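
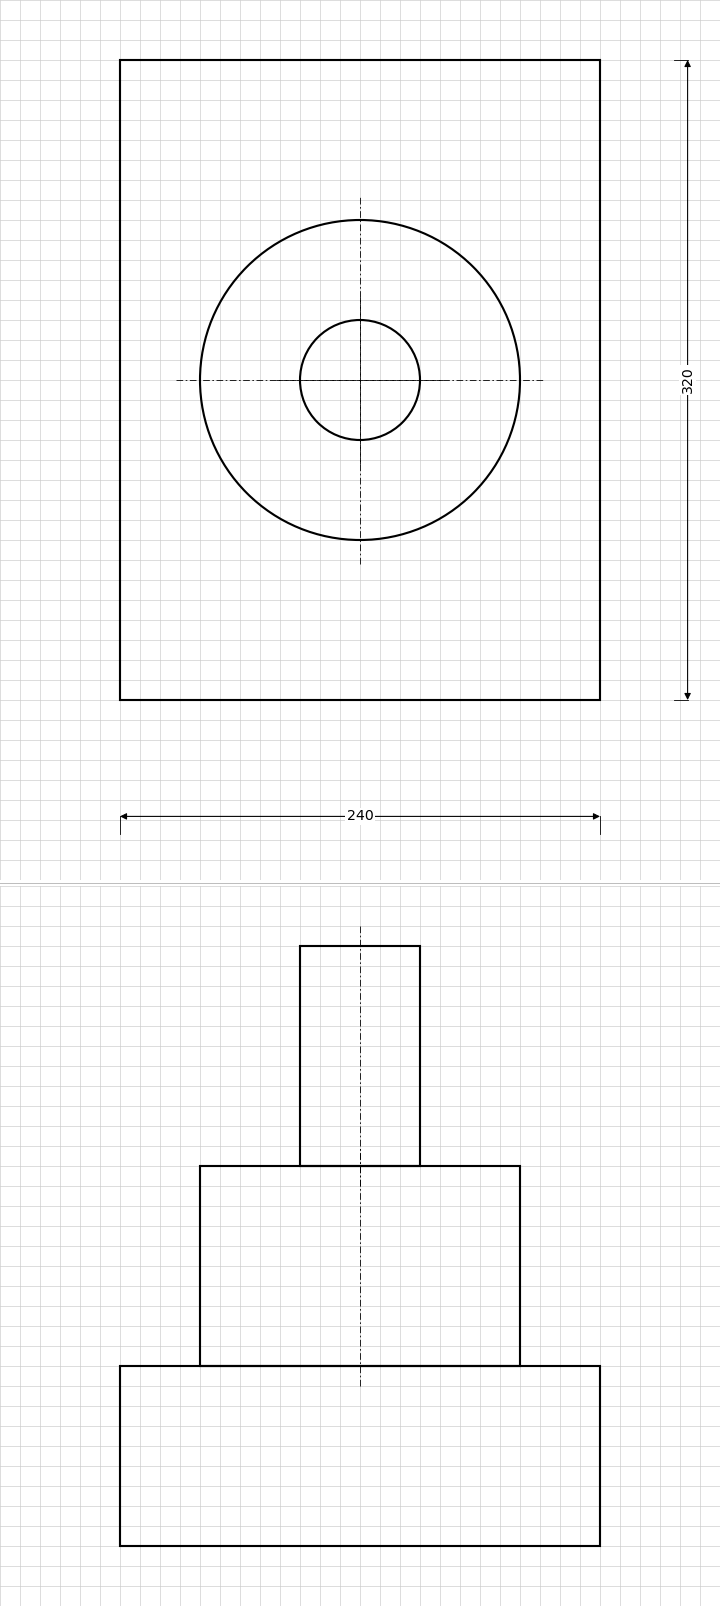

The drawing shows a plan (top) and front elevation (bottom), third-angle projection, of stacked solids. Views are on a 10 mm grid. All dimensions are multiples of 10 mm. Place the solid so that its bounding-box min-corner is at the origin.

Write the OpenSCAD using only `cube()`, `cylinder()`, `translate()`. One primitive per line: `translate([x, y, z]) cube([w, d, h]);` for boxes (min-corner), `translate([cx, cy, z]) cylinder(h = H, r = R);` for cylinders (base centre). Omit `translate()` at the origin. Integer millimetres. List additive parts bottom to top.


cube([240, 320, 90]);
translate([120, 160, 90]) cylinder(h = 100, r = 80);
translate([120, 160, 190]) cylinder(h = 110, r = 30);


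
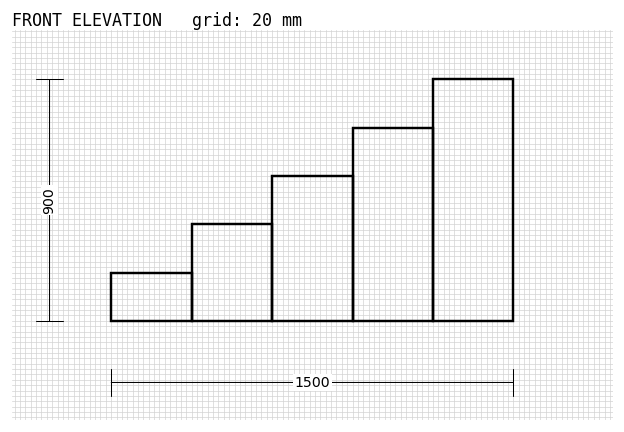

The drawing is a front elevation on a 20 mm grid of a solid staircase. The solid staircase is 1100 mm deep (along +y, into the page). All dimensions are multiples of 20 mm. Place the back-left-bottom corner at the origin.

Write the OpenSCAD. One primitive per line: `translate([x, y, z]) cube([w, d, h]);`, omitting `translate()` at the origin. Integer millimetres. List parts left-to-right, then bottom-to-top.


cube([300, 1100, 180]);
translate([300, 0, 0]) cube([300, 1100, 360]);
translate([600, 0, 0]) cube([300, 1100, 540]);
translate([900, 0, 0]) cube([300, 1100, 720]);
translate([1200, 0, 0]) cube([300, 1100, 900]);


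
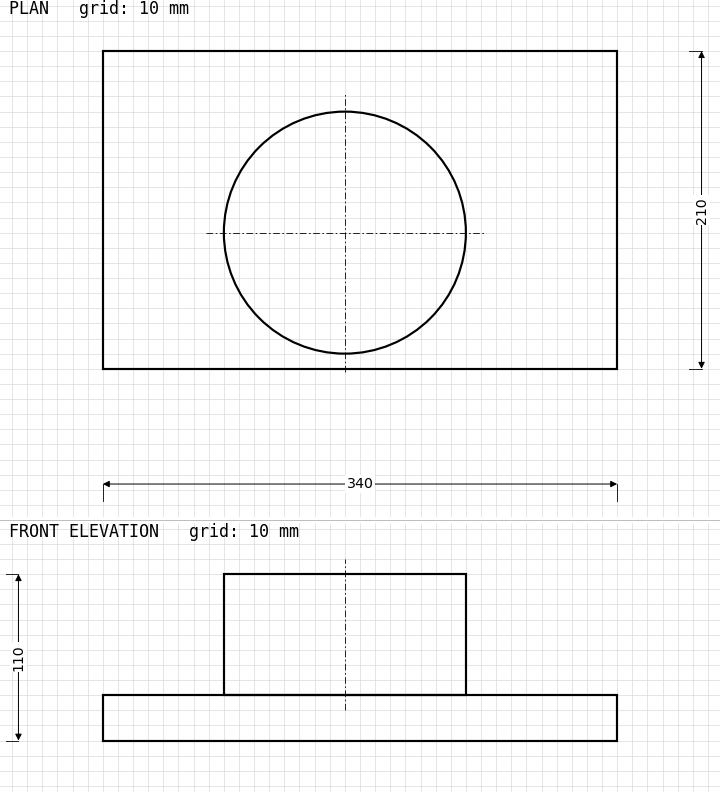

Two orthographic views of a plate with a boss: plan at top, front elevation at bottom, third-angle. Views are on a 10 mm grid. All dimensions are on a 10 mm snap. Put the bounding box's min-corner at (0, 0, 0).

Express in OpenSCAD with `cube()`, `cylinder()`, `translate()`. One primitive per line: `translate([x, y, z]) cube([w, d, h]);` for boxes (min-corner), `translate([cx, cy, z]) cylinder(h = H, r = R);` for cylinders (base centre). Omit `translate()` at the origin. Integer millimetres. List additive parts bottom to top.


cube([340, 210, 30]);
translate([160, 90, 30]) cylinder(h = 80, r = 80);


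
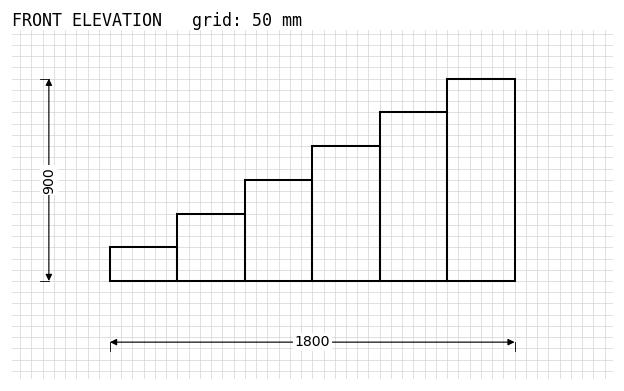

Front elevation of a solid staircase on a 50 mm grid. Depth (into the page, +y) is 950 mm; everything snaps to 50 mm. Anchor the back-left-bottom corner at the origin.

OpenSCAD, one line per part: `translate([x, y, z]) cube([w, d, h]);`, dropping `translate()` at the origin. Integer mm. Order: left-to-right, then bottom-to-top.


cube([300, 950, 150]);
translate([300, 0, 0]) cube([300, 950, 300]);
translate([600, 0, 0]) cube([300, 950, 450]);
translate([900, 0, 0]) cube([300, 950, 600]);
translate([1200, 0, 0]) cube([300, 950, 750]);
translate([1500, 0, 0]) cube([300, 950, 900]);


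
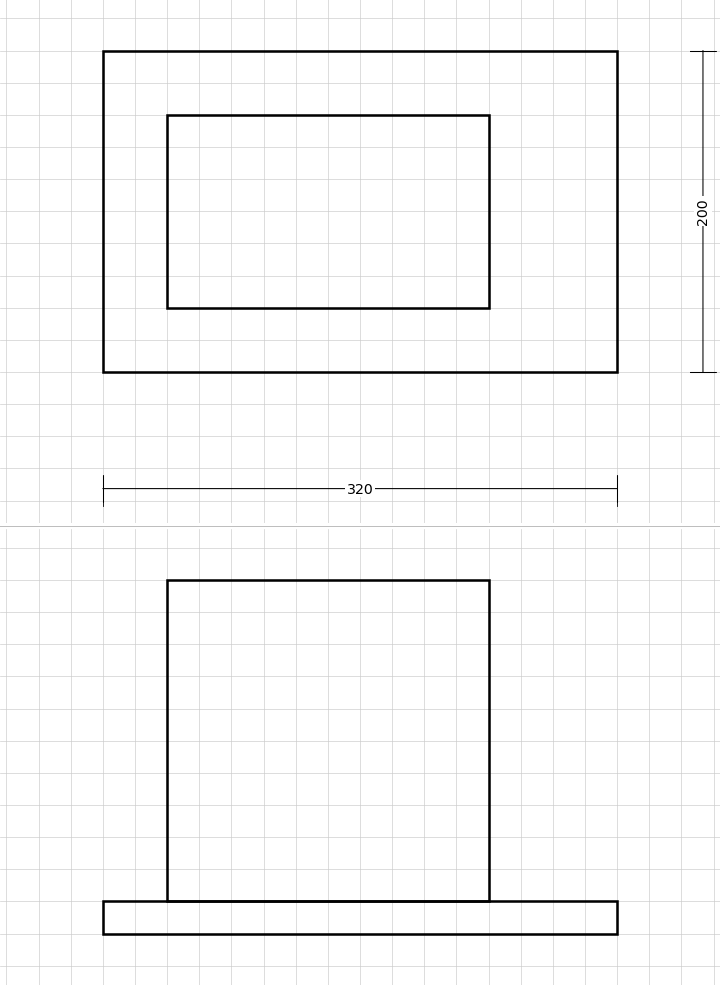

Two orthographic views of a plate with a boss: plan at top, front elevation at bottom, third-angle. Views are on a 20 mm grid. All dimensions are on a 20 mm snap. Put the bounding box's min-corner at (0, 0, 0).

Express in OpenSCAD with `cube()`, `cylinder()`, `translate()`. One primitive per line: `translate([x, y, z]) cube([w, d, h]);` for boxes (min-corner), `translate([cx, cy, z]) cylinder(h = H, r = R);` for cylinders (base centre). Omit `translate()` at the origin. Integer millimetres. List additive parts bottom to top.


cube([320, 200, 20]);
translate([40, 40, 20]) cube([200, 120, 200]);


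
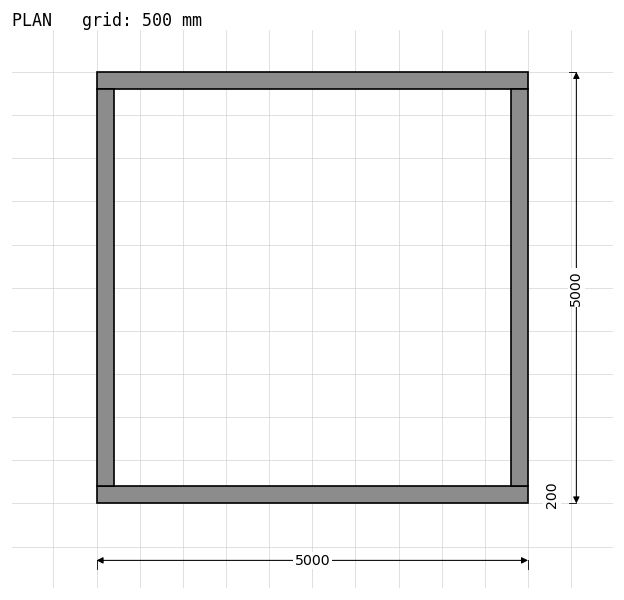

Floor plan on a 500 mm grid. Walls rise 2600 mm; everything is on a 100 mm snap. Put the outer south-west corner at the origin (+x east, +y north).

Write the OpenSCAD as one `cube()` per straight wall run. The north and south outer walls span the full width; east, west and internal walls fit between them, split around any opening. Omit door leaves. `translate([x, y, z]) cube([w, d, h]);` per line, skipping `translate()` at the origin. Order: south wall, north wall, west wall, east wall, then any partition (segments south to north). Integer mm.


cube([5000, 200, 2600]);
translate([0, 4800, 0]) cube([5000, 200, 2600]);
translate([0, 200, 0]) cube([200, 4600, 2600]);
translate([4800, 200, 0]) cube([200, 4600, 2600]);


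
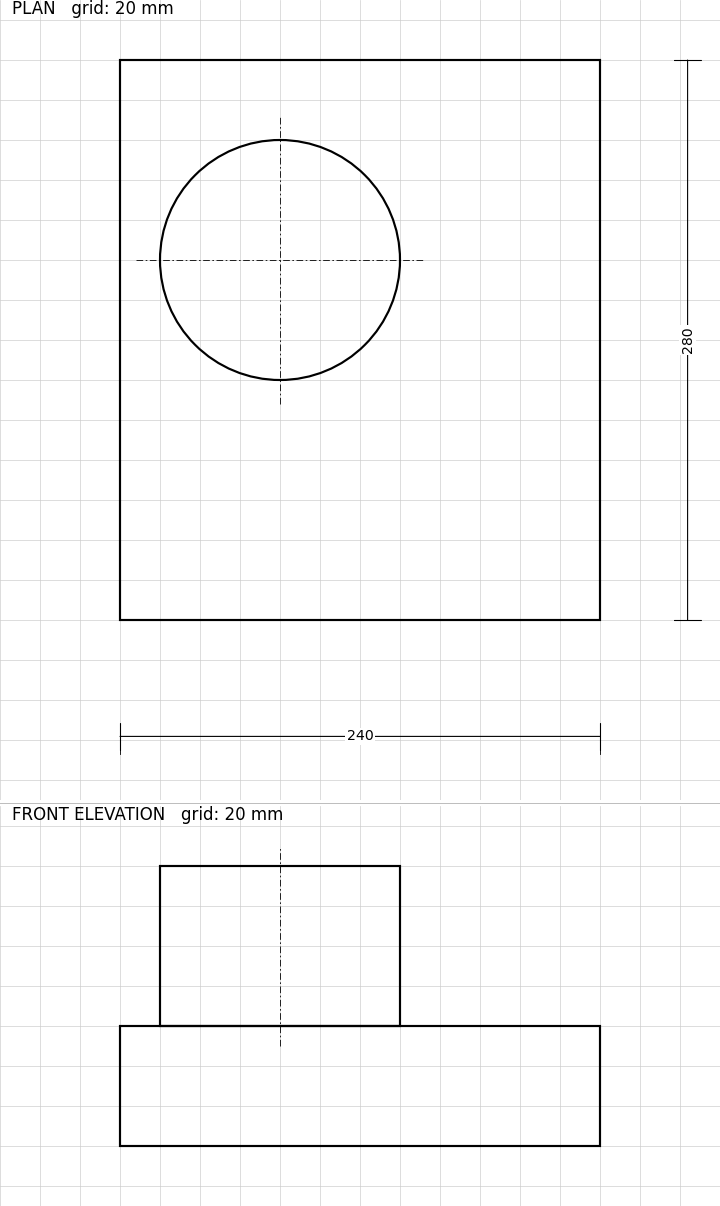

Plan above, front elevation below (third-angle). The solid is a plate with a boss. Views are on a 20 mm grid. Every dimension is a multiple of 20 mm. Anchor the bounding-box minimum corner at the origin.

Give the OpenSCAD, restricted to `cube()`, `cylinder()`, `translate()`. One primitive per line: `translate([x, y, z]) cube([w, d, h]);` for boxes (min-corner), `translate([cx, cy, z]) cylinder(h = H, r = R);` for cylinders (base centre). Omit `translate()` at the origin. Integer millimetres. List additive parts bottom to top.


cube([240, 280, 60]);
translate([80, 180, 60]) cylinder(h = 80, r = 60);


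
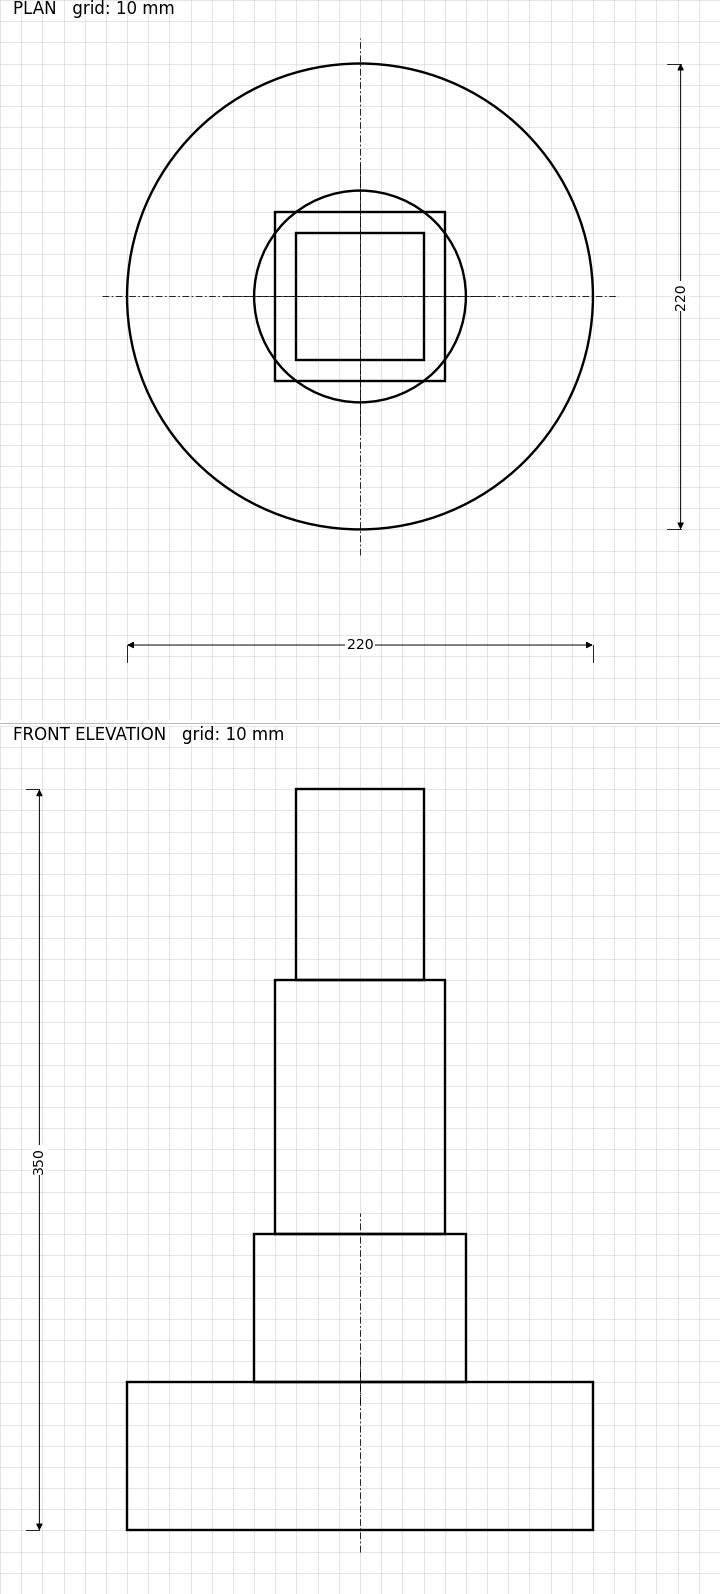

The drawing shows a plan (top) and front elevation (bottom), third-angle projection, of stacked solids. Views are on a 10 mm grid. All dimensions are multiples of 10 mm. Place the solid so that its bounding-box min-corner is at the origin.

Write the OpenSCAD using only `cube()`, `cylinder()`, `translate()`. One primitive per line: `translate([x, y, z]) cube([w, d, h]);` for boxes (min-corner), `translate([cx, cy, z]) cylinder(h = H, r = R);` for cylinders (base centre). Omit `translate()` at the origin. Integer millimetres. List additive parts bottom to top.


translate([110, 110, 0]) cylinder(h = 70, r = 110);
translate([110, 110, 70]) cylinder(h = 70, r = 50);
translate([70, 70, 140]) cube([80, 80, 120]);
translate([80, 80, 260]) cube([60, 60, 90]);


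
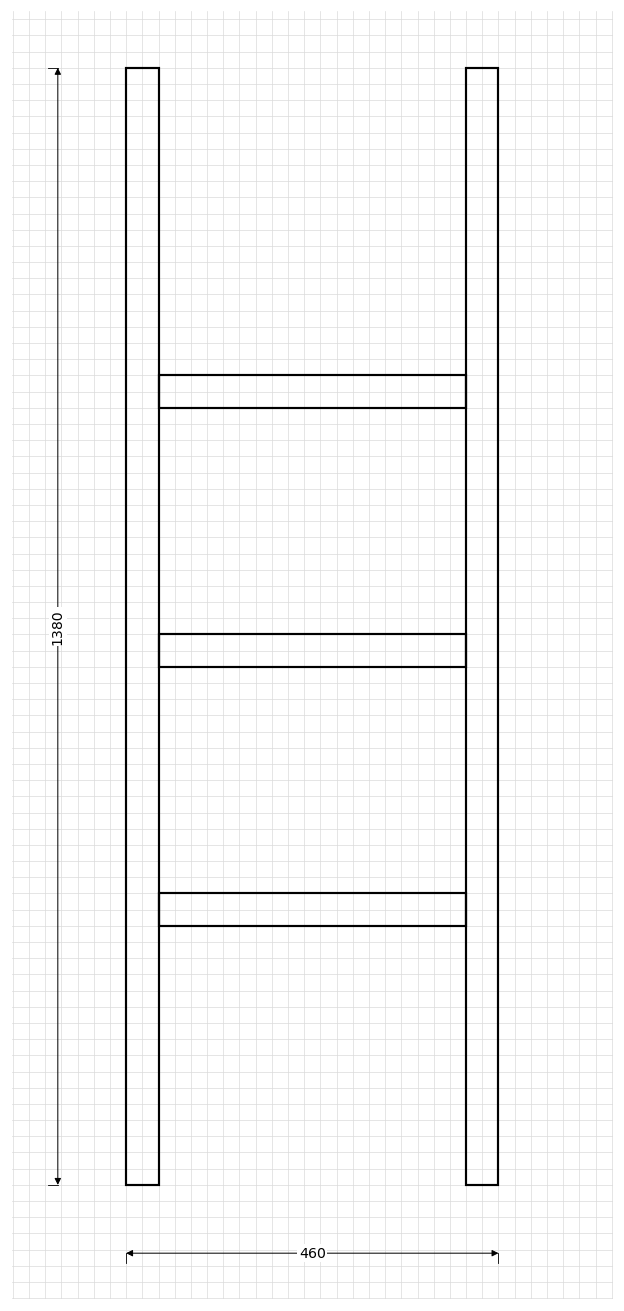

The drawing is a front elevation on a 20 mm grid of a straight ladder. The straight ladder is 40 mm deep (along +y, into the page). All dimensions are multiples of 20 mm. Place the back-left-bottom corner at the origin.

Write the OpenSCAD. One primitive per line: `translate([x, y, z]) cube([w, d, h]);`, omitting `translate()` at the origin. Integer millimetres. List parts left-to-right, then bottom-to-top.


cube([40, 40, 1380]);
translate([40, 0, 320]) cube([380, 40, 40]);
translate([40, 0, 640]) cube([380, 40, 40]);
translate([40, 0, 960]) cube([380, 40, 40]);
translate([420, 0, 0]) cube([40, 40, 1380]);


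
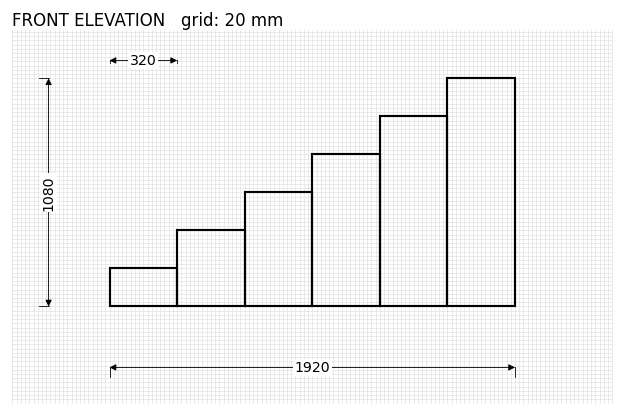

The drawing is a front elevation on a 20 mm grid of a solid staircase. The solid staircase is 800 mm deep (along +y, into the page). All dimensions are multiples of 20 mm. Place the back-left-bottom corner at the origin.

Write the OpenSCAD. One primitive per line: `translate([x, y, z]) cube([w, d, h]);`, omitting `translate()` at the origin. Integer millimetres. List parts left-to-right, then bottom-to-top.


cube([320, 800, 180]);
translate([320, 0, 0]) cube([320, 800, 360]);
translate([640, 0, 0]) cube([320, 800, 540]);
translate([960, 0, 0]) cube([320, 800, 720]);
translate([1280, 0, 0]) cube([320, 800, 900]);
translate([1600, 0, 0]) cube([320, 800, 1080]);


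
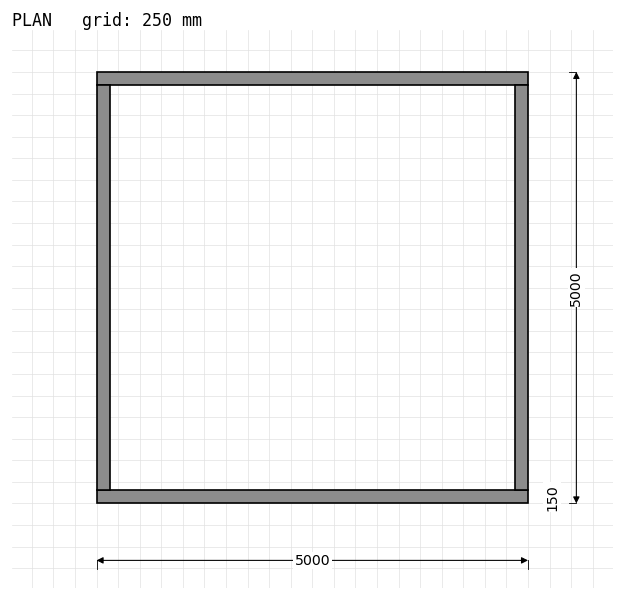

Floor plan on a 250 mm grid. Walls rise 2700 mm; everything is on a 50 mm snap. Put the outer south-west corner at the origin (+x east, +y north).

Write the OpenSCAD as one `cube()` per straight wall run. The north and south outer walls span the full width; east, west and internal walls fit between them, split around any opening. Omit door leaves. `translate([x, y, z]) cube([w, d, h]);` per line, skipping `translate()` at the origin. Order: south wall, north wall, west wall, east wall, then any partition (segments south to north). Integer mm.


cube([5000, 150, 2700]);
translate([0, 4850, 0]) cube([5000, 150, 2700]);
translate([0, 150, 0]) cube([150, 4700, 2700]);
translate([4850, 150, 0]) cube([150, 4700, 2700]);


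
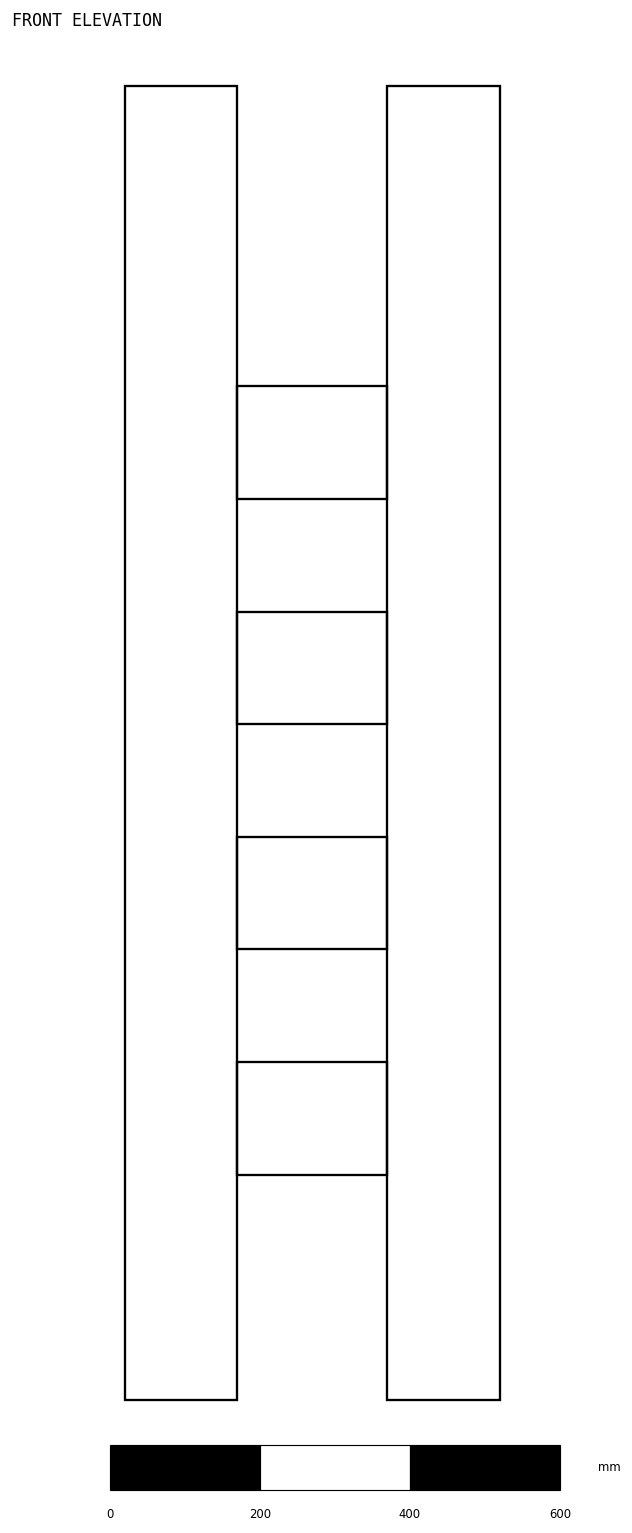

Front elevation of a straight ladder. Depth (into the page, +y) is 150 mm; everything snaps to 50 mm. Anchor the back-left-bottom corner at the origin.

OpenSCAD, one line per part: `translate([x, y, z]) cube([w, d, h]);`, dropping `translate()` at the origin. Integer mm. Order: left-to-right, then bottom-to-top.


cube([150, 150, 1750]);
translate([150, 0, 300]) cube([200, 150, 150]);
translate([150, 0, 600]) cube([200, 150, 150]);
translate([150, 0, 900]) cube([200, 150, 150]);
translate([150, 0, 1200]) cube([200, 150, 150]);
translate([350, 0, 0]) cube([150, 150, 1750]);


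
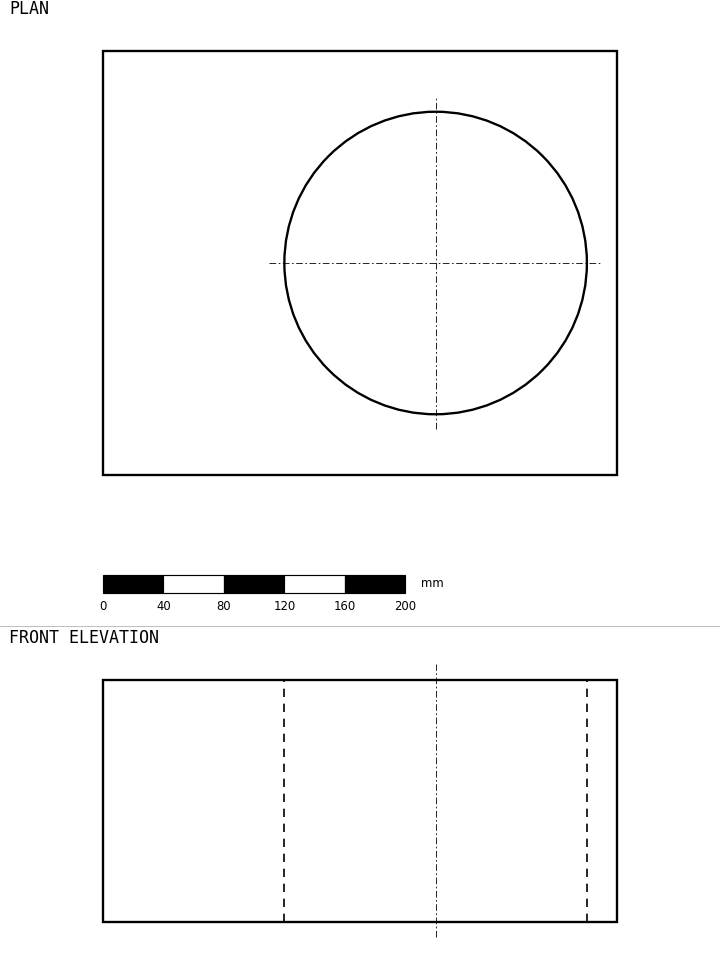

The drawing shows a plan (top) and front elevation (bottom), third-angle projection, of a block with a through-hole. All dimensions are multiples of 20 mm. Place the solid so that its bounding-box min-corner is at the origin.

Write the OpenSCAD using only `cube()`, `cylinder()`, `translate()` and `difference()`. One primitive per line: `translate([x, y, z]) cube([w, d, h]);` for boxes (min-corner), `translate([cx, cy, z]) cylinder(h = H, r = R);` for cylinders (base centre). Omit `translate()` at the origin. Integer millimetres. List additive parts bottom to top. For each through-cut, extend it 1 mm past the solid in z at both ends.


difference() {
  cube([340, 280, 160]);
  translate([220, 140, -1]) cylinder(h = 162, r = 100);
}


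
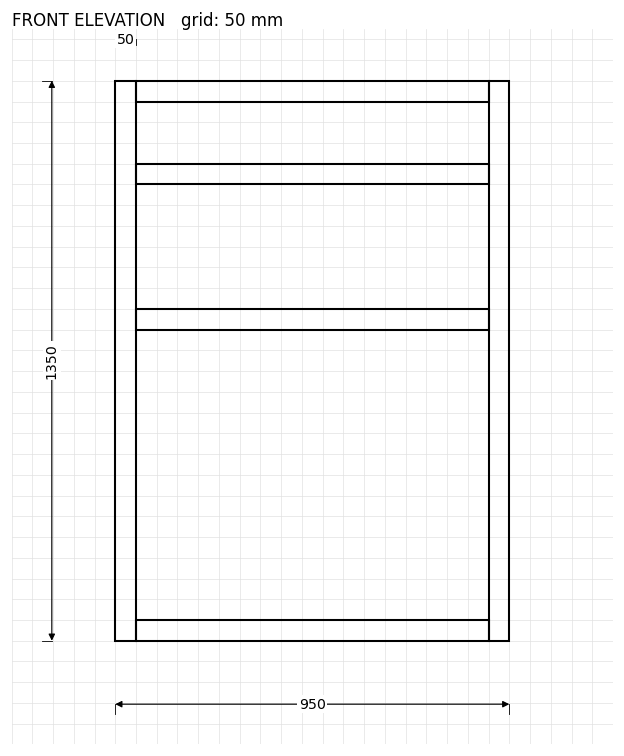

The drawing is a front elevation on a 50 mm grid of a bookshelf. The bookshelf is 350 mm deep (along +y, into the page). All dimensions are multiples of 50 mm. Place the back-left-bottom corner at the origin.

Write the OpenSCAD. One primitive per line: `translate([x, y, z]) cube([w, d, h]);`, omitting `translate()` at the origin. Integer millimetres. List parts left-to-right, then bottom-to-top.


cube([50, 350, 1350]);
translate([50, 0, 0]) cube([850, 350, 50]);
translate([50, 0, 750]) cube([850, 350, 50]);
translate([50, 0, 1100]) cube([850, 350, 50]);
translate([50, 0, 1300]) cube([850, 350, 50]);
translate([900, 0, 0]) cube([50, 350, 1350]);


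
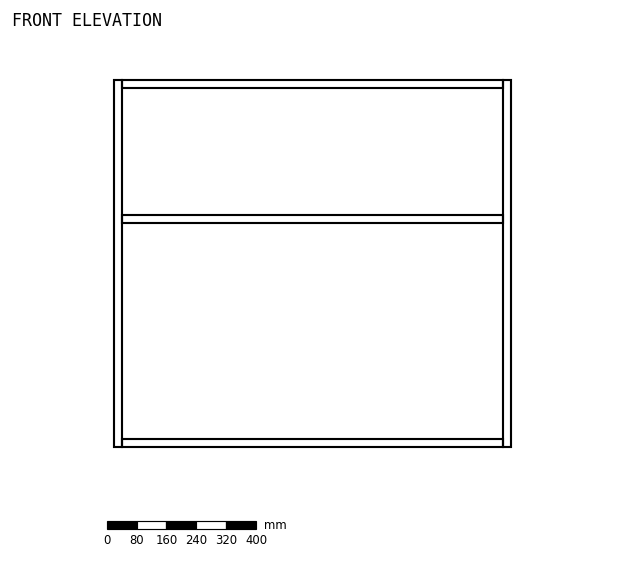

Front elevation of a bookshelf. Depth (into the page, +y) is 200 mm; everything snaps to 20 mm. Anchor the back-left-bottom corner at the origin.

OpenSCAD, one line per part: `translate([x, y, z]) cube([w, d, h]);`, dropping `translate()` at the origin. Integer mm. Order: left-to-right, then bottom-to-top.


cube([20, 200, 980]);
translate([20, 0, 0]) cube([1020, 200, 20]);
translate([20, 0, 600]) cube([1020, 200, 20]);
translate([20, 0, 960]) cube([1020, 200, 20]);
translate([1040, 0, 0]) cube([20, 200, 980]);


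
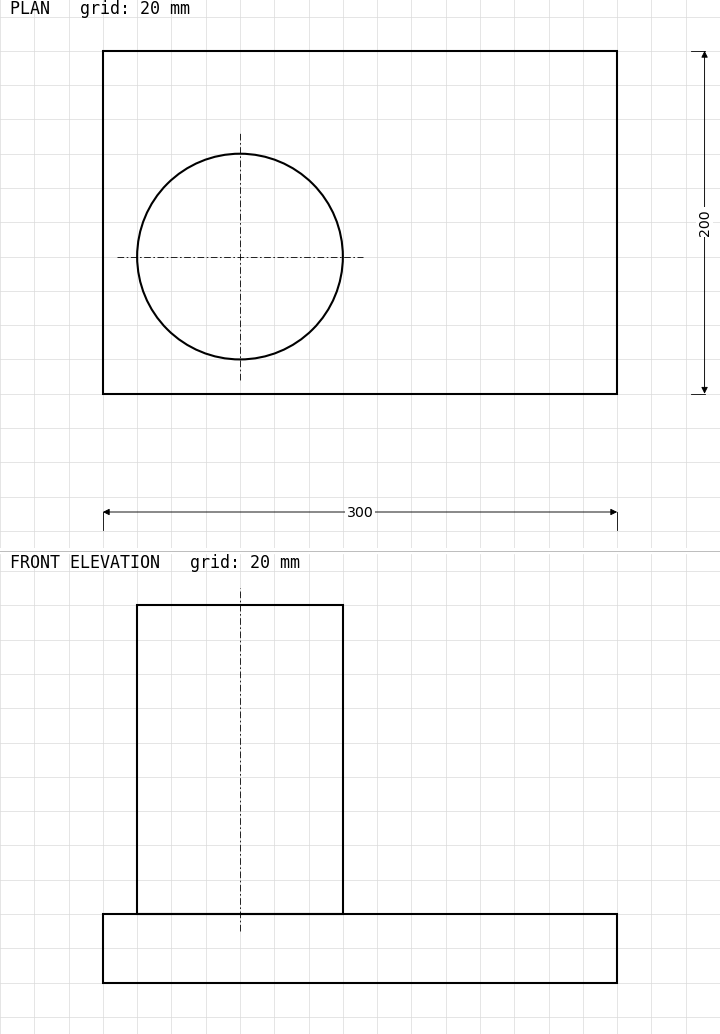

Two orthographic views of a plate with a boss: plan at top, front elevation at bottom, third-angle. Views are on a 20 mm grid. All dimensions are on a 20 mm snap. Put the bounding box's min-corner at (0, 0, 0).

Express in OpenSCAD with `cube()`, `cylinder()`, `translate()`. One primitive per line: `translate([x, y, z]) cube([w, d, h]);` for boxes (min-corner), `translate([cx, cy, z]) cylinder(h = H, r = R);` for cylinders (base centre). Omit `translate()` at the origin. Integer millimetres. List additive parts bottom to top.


cube([300, 200, 40]);
translate([80, 80, 40]) cylinder(h = 180, r = 60);


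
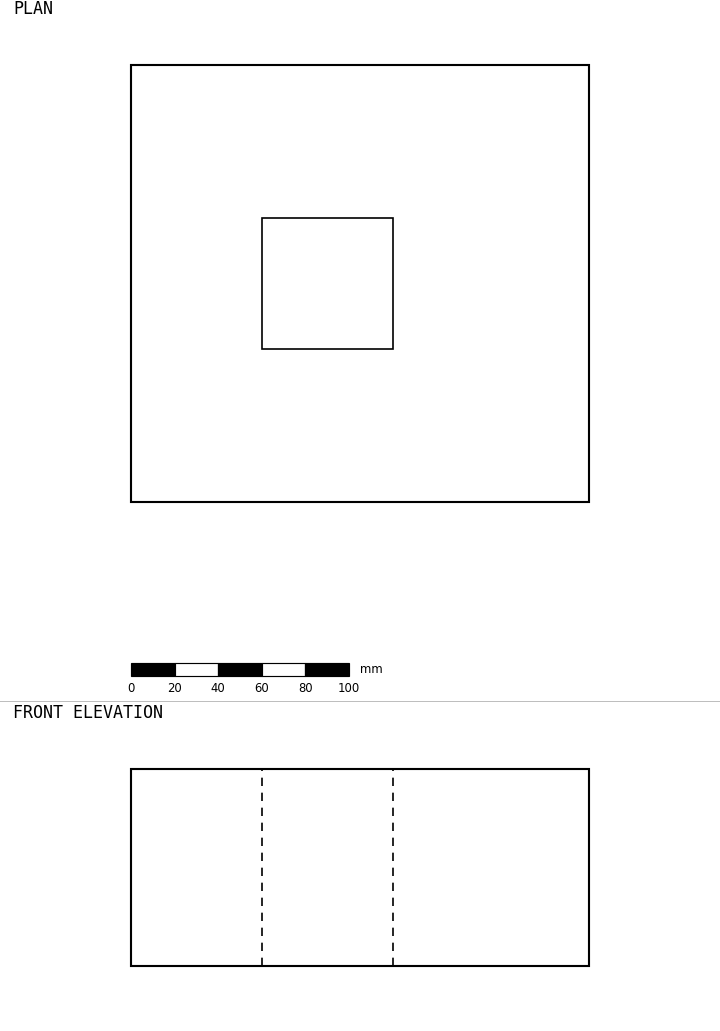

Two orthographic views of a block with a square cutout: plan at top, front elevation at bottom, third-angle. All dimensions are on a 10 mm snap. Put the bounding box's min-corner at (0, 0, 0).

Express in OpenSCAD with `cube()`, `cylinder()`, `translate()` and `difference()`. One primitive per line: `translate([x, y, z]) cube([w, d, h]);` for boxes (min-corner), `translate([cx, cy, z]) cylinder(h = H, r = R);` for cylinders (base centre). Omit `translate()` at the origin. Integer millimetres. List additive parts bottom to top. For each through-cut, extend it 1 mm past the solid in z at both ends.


difference() {
  cube([210, 200, 90]);
  translate([60, 70, -1]) cube([60, 60, 92]);
}


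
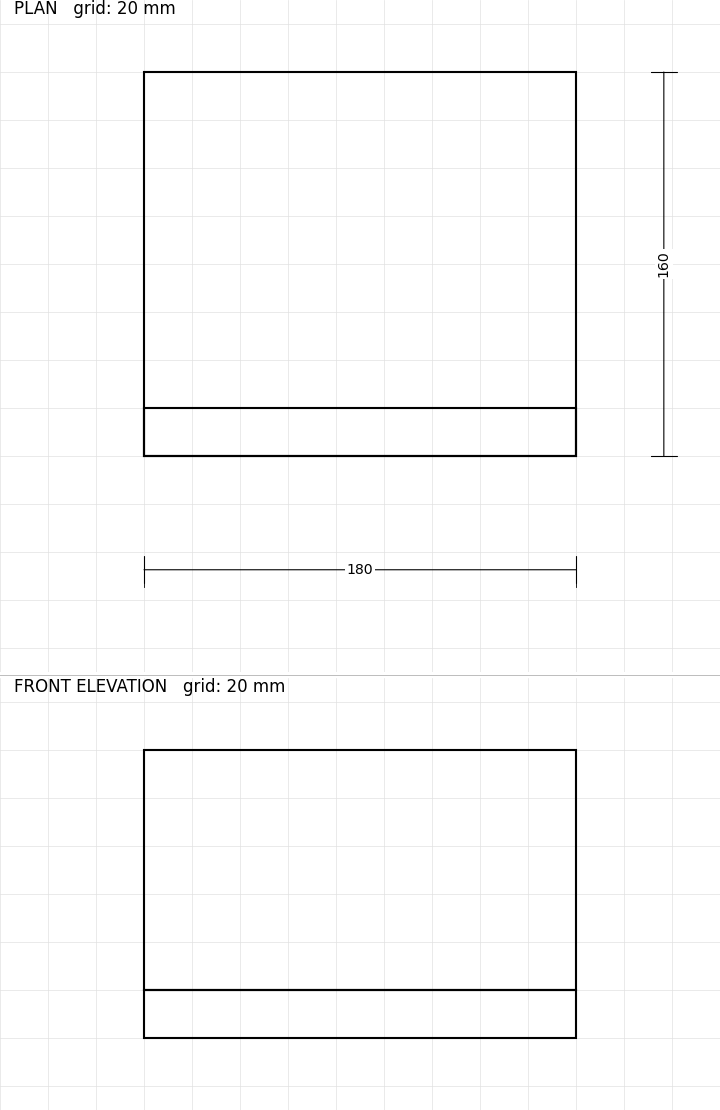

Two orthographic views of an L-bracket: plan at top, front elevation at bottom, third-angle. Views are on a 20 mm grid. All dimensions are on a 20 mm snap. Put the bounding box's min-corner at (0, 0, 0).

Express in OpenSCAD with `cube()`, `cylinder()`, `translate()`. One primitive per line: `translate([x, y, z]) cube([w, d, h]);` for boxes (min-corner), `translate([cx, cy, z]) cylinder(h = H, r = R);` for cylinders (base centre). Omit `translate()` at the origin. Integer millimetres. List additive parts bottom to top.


cube([180, 160, 20]);
translate([0, 0, 20]) cube([180, 20, 100]);


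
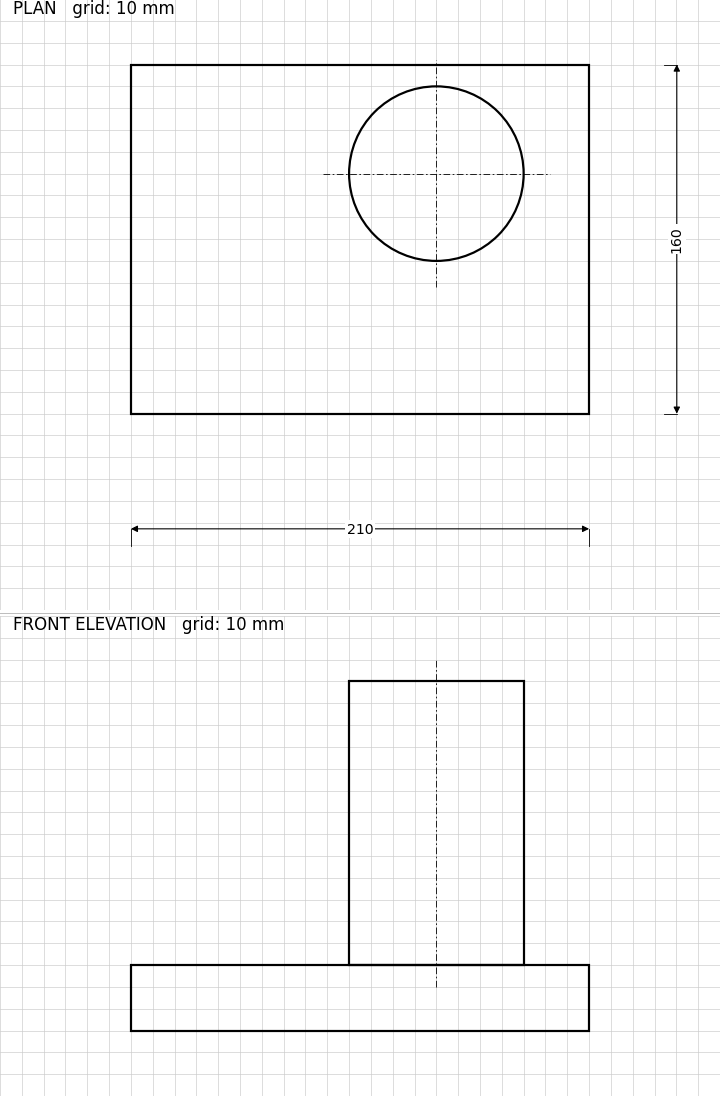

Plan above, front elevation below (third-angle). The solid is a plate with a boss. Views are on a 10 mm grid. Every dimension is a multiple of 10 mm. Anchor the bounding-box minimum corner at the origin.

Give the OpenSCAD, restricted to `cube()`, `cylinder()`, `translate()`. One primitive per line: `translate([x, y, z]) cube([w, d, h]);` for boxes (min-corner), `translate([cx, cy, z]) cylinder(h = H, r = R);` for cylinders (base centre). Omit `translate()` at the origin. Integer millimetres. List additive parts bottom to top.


cube([210, 160, 30]);
translate([140, 110, 30]) cylinder(h = 130, r = 40);


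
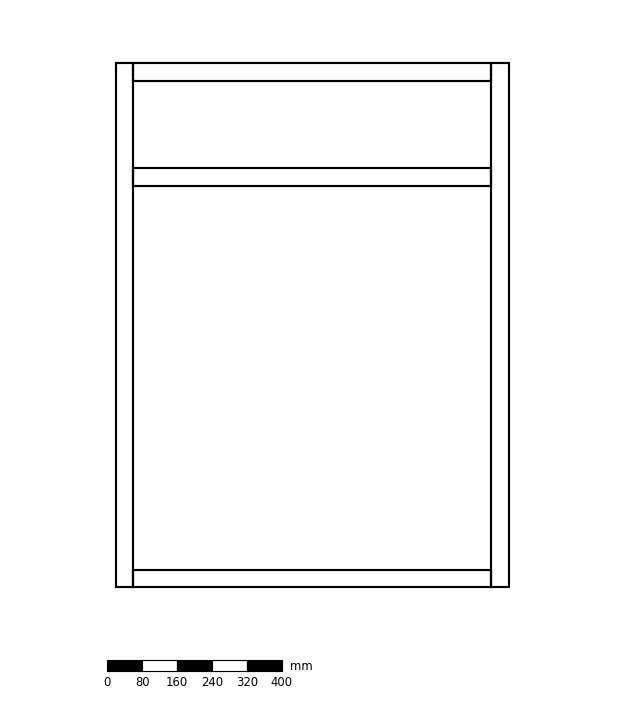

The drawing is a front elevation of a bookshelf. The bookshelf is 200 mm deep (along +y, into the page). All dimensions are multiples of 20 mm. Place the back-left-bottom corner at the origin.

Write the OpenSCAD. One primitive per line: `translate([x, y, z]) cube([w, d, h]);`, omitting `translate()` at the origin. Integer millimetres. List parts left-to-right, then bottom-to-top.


cube([40, 200, 1200]);
translate([40, 0, 0]) cube([820, 200, 40]);
translate([40, 0, 920]) cube([820, 200, 40]);
translate([40, 0, 1160]) cube([820, 200, 40]);
translate([860, 0, 0]) cube([40, 200, 1200]);


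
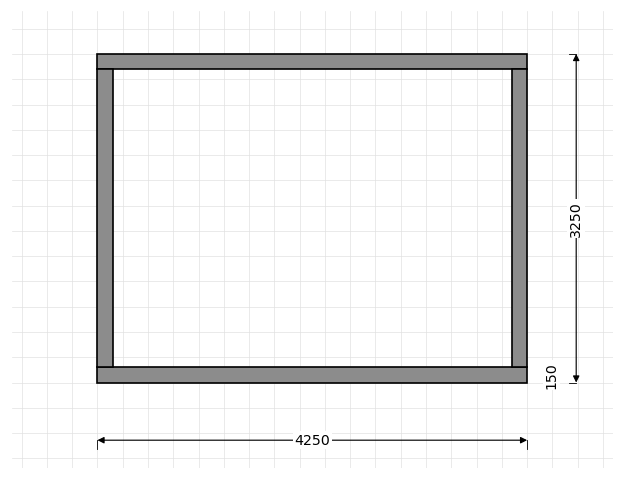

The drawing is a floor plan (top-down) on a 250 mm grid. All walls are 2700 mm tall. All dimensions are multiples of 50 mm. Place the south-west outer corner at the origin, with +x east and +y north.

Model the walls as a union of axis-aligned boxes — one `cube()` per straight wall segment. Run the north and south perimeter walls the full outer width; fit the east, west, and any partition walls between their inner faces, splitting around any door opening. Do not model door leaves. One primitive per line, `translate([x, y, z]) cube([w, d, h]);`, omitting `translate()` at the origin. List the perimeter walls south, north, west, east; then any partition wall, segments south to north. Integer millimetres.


cube([4250, 150, 2700]);
translate([0, 3100, 0]) cube([4250, 150, 2700]);
translate([0, 150, 0]) cube([150, 2950, 2700]);
translate([4100, 150, 0]) cube([150, 2950, 2700]);


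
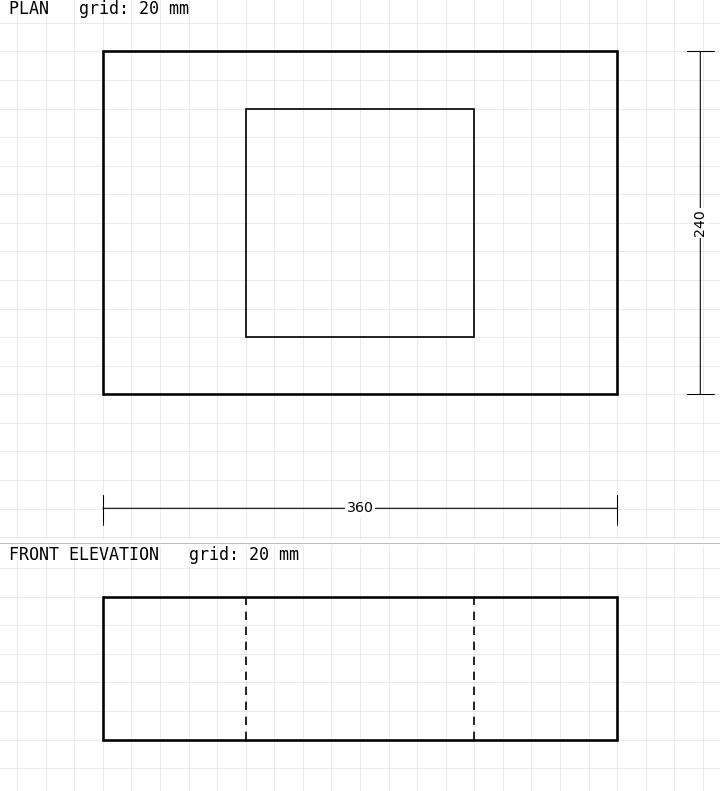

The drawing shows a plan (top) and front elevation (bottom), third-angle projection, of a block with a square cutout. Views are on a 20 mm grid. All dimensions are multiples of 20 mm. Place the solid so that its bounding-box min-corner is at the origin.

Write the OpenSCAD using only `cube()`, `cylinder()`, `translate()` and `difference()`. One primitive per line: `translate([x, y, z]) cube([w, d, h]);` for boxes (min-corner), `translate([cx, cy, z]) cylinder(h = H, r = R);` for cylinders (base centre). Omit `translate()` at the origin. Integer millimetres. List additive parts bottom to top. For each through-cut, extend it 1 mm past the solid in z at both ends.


difference() {
  cube([360, 240, 100]);
  translate([100, 40, -1]) cube([160, 160, 102]);
}


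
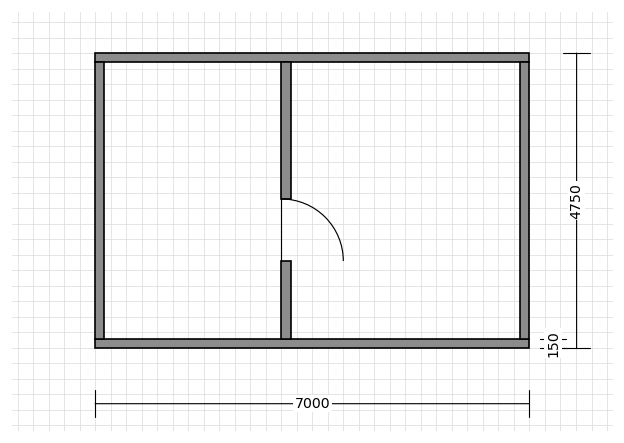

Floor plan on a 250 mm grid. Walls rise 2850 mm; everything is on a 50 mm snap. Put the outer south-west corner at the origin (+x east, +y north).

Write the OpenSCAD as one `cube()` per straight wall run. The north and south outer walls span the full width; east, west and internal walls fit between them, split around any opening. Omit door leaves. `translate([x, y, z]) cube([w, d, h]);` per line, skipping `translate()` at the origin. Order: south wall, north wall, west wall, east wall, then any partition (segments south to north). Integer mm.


cube([7000, 150, 2850]);
translate([0, 4600, 0]) cube([7000, 150, 2850]);
translate([0, 150, 0]) cube([150, 4450, 2850]);
translate([6850, 150, 0]) cube([150, 4450, 2850]);
translate([3000, 150, 0]) cube([150, 1250, 2850]);
translate([3000, 2400, 0]) cube([150, 2200, 2850]);


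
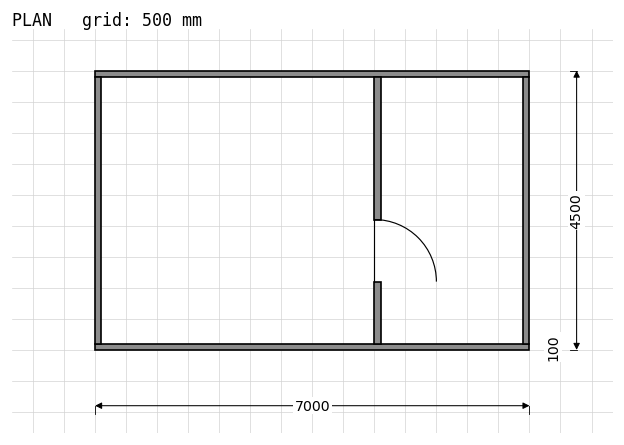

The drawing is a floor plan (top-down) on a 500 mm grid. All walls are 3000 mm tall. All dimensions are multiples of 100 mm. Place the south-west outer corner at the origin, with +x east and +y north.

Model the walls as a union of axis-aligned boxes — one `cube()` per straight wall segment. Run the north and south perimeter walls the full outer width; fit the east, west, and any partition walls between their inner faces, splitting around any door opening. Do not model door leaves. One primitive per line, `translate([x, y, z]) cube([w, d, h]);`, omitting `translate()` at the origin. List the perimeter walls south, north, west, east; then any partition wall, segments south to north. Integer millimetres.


cube([7000, 100, 3000]);
translate([0, 4400, 0]) cube([7000, 100, 3000]);
translate([0, 100, 0]) cube([100, 4300, 3000]);
translate([6900, 100, 0]) cube([100, 4300, 3000]);
translate([4500, 100, 0]) cube([100, 1000, 3000]);
translate([4500, 2100, 0]) cube([100, 2300, 3000]);


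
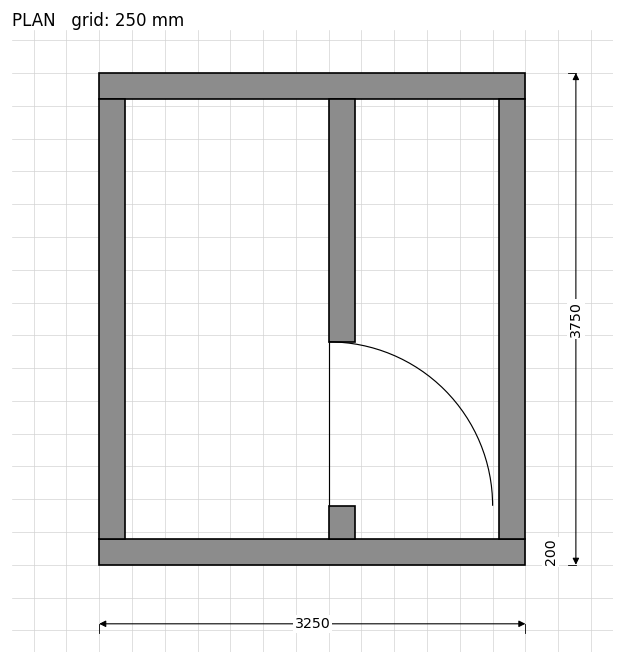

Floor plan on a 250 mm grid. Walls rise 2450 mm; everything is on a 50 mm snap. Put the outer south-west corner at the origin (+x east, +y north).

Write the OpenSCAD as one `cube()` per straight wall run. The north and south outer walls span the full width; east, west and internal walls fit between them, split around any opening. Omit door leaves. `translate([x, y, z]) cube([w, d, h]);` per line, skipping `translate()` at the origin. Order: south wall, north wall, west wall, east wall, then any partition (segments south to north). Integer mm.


cube([3250, 200, 2450]);
translate([0, 3550, 0]) cube([3250, 200, 2450]);
translate([0, 200, 0]) cube([200, 3350, 2450]);
translate([3050, 200, 0]) cube([200, 3350, 2450]);
translate([1750, 200, 0]) cube([200, 250, 2450]);
translate([1750, 1700, 0]) cube([200, 1850, 2450]);


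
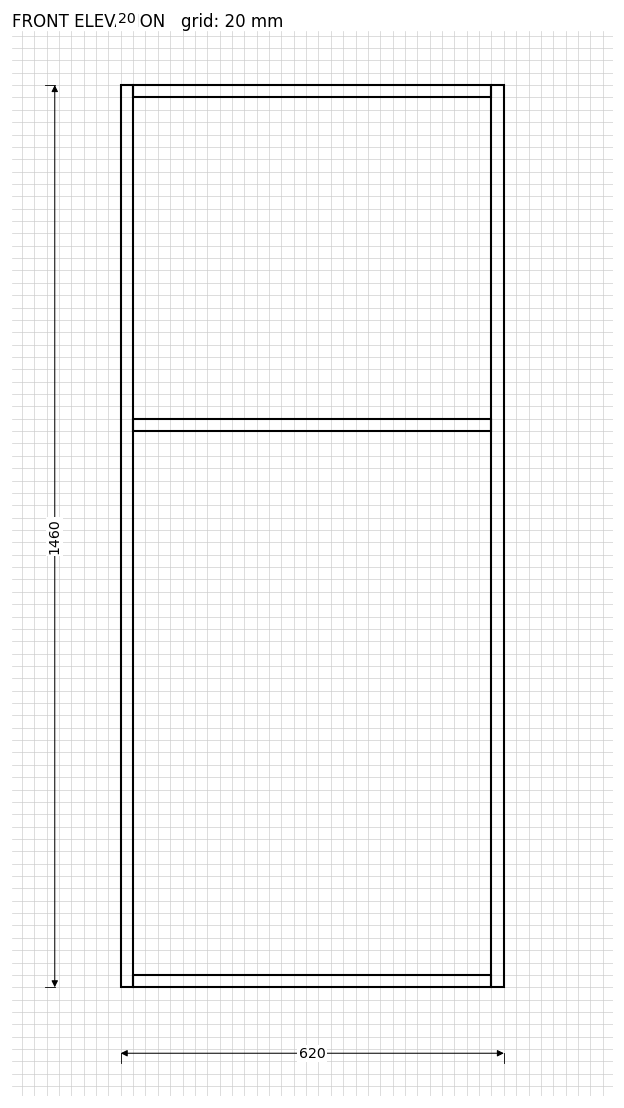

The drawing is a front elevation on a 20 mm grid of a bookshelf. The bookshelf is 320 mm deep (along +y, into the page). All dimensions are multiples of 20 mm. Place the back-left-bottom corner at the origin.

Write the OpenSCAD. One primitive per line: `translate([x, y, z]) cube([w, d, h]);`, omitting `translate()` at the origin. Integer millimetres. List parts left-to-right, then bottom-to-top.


cube([20, 320, 1460]);
translate([20, 0, 0]) cube([580, 320, 20]);
translate([20, 0, 900]) cube([580, 320, 20]);
translate([20, 0, 1440]) cube([580, 320, 20]);
translate([600, 0, 0]) cube([20, 320, 1460]);


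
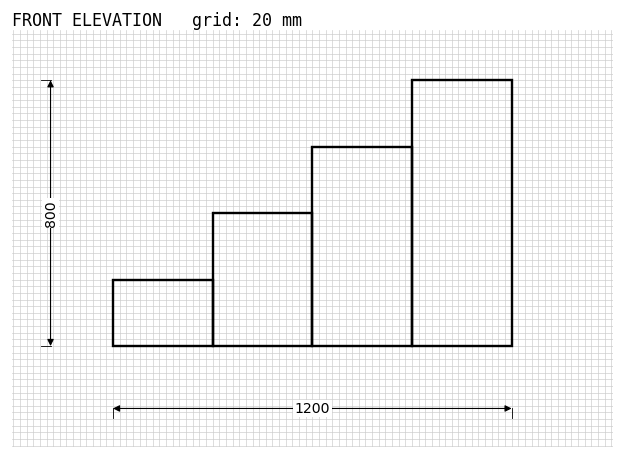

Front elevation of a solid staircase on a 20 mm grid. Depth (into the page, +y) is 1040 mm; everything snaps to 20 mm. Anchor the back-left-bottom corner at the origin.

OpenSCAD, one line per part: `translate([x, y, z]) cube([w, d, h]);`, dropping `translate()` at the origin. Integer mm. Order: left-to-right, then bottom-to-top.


cube([300, 1040, 200]);
translate([300, 0, 0]) cube([300, 1040, 400]);
translate([600, 0, 0]) cube([300, 1040, 600]);
translate([900, 0, 0]) cube([300, 1040, 800]);


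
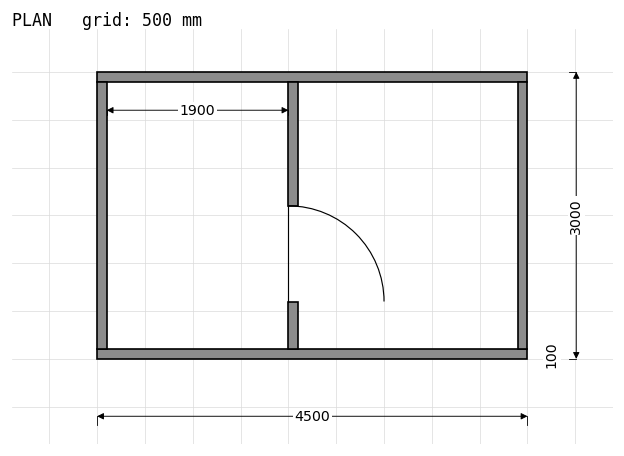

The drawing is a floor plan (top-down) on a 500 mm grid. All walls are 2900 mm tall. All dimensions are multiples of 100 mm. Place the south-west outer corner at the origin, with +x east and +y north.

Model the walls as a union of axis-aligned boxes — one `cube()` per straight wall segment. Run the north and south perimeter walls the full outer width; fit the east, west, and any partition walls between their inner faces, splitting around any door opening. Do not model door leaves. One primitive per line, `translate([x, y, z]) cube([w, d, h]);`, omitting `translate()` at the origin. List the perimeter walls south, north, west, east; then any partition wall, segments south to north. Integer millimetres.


cube([4500, 100, 2900]);
translate([0, 2900, 0]) cube([4500, 100, 2900]);
translate([0, 100, 0]) cube([100, 2800, 2900]);
translate([4400, 100, 0]) cube([100, 2800, 2900]);
translate([2000, 100, 0]) cube([100, 500, 2900]);
translate([2000, 1600, 0]) cube([100, 1300, 2900]);


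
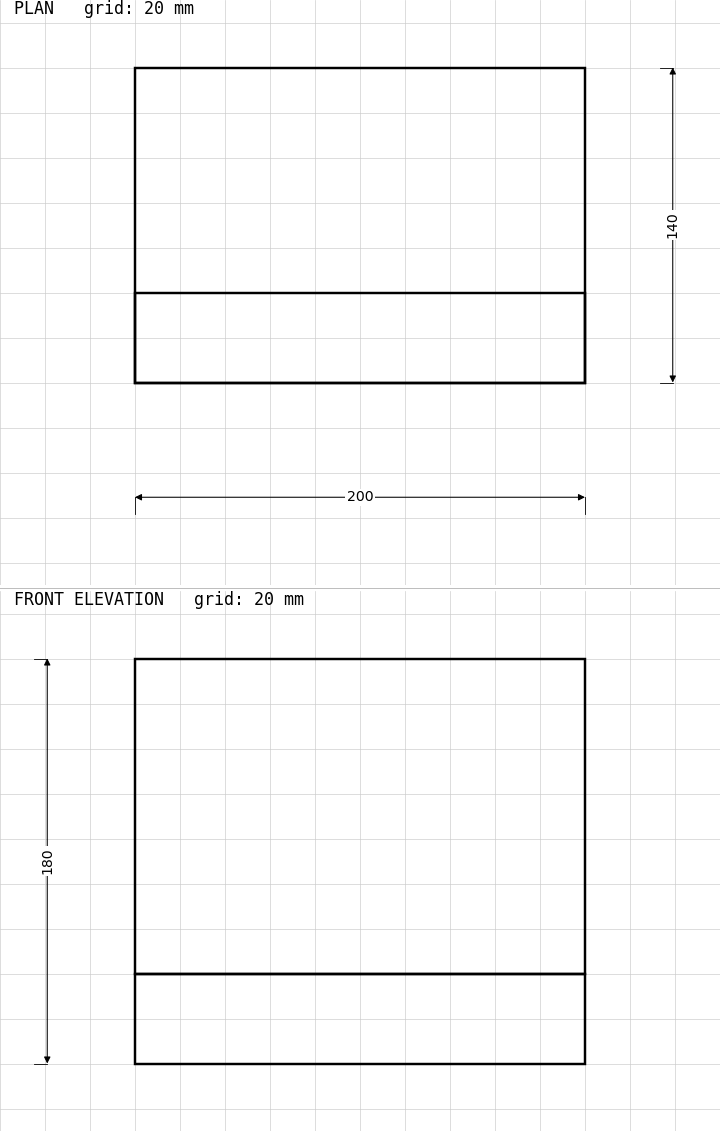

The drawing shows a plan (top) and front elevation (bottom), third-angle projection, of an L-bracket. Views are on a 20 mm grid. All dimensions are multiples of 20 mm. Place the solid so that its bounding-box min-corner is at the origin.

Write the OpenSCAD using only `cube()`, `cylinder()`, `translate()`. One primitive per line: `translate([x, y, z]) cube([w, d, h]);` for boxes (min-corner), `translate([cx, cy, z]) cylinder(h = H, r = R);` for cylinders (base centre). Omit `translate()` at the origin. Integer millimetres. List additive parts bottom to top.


cube([200, 140, 40]);
translate([0, 0, 40]) cube([200, 40, 140]);


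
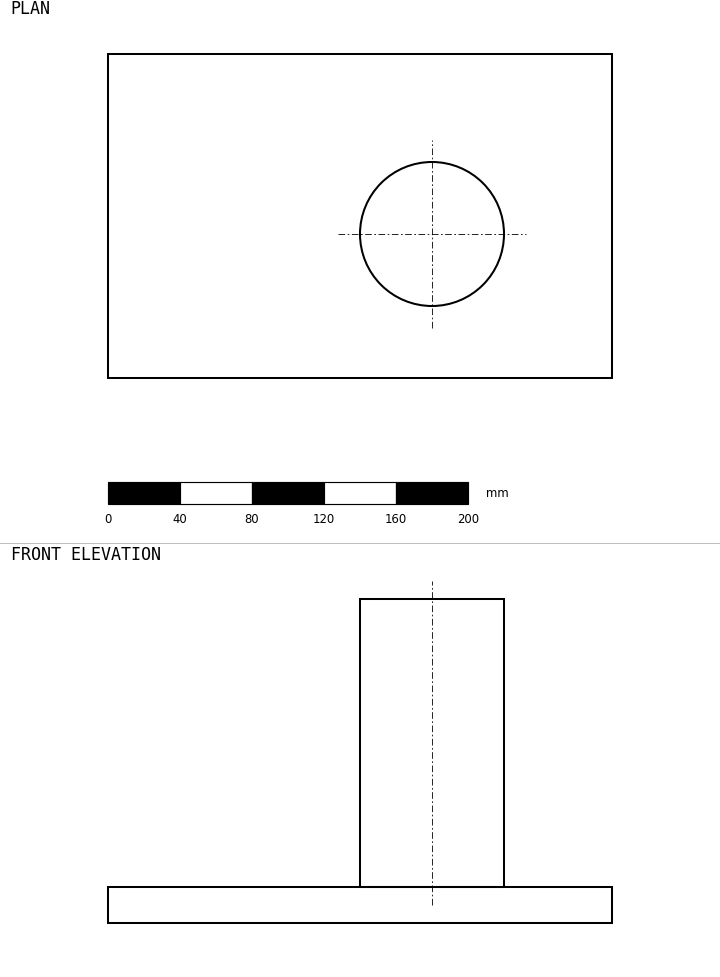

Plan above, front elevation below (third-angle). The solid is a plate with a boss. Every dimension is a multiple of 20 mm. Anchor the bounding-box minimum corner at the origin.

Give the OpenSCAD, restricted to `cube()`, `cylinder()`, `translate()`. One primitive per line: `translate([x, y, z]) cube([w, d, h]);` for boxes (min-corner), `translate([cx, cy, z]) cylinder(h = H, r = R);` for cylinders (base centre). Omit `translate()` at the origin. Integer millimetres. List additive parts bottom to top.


cube([280, 180, 20]);
translate([180, 80, 20]) cylinder(h = 160, r = 40);


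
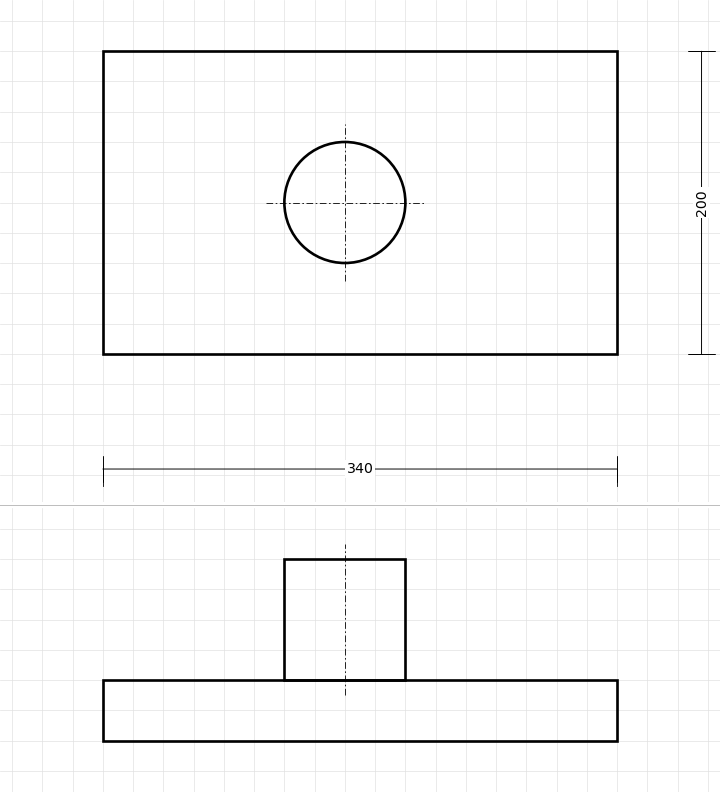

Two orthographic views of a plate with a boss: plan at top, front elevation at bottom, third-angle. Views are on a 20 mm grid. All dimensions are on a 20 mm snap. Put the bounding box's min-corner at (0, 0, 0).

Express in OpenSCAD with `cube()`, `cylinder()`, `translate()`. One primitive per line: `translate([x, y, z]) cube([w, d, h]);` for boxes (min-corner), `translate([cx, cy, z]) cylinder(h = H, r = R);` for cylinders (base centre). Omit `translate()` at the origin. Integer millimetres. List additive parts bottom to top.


cube([340, 200, 40]);
translate([160, 100, 40]) cylinder(h = 80, r = 40);


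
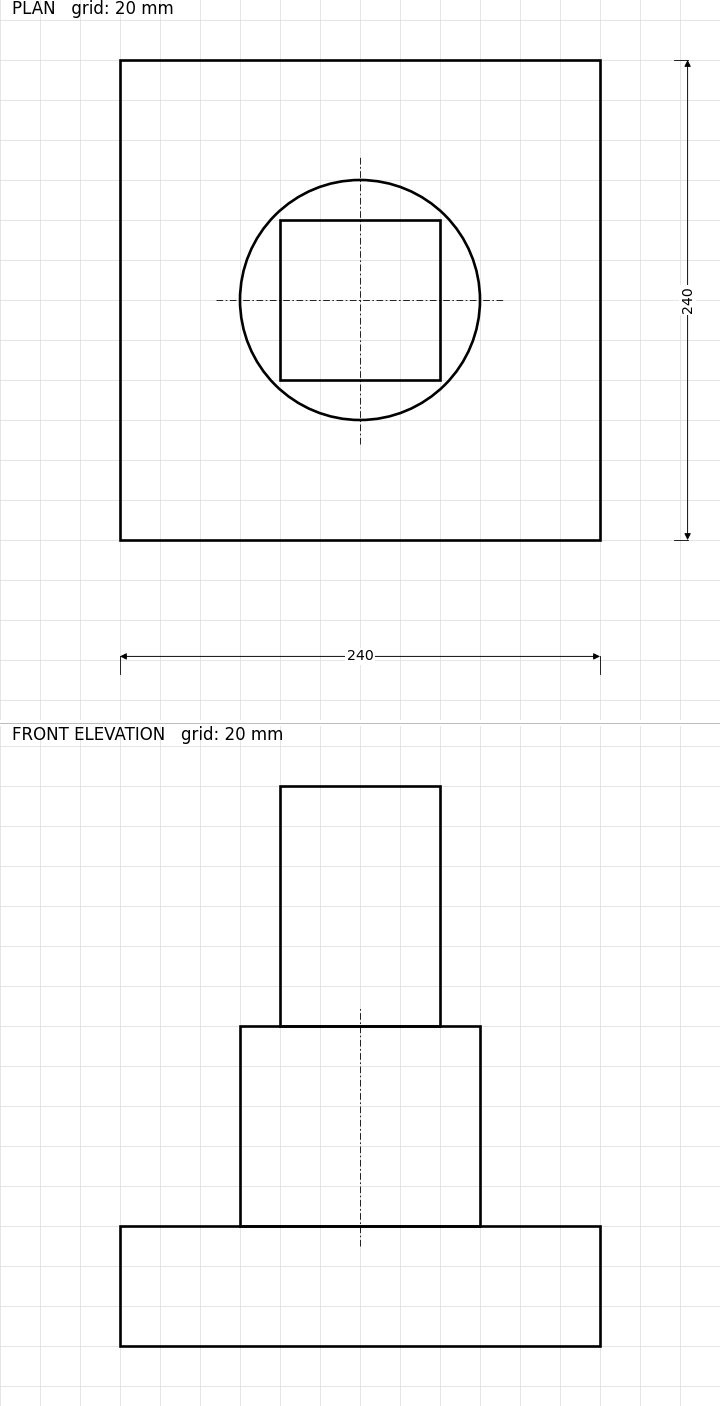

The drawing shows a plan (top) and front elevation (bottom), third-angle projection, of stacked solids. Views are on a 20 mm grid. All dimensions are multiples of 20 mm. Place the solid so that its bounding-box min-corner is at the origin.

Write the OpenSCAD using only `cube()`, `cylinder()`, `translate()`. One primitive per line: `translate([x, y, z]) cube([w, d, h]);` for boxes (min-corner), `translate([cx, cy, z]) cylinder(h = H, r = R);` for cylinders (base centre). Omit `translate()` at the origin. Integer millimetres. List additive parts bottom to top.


cube([240, 240, 60]);
translate([120, 120, 60]) cylinder(h = 100, r = 60);
translate([80, 80, 160]) cube([80, 80, 120]);


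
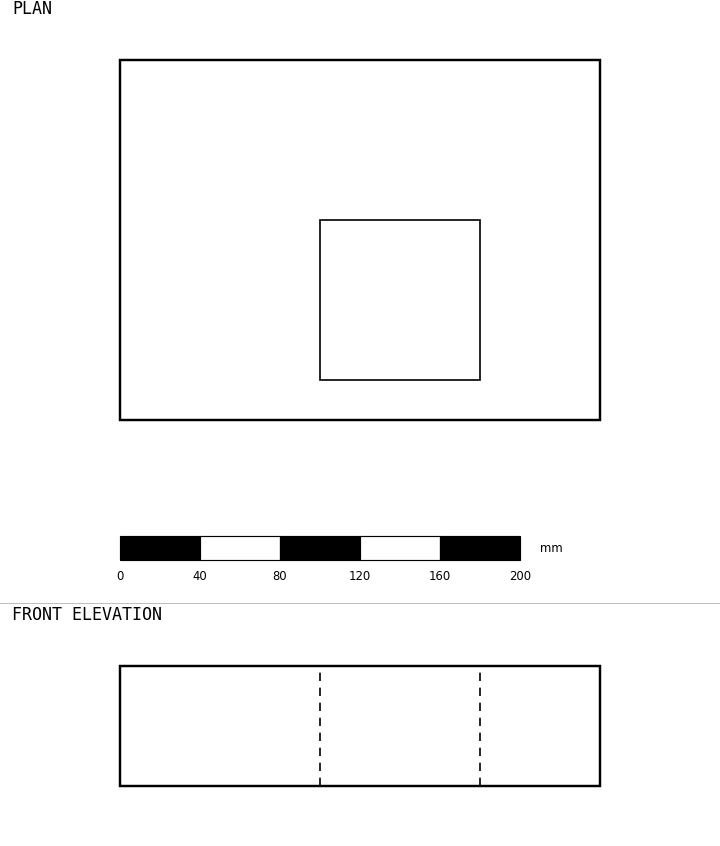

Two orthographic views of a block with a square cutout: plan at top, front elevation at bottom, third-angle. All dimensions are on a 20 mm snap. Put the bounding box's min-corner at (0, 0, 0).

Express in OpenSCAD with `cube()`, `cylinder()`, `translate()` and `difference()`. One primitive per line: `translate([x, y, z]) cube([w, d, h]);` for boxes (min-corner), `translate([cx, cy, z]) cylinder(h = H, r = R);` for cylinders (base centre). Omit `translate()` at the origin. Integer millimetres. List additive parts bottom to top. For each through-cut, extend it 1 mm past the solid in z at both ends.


difference() {
  cube([240, 180, 60]);
  translate([100, 20, -1]) cube([80, 80, 62]);
}


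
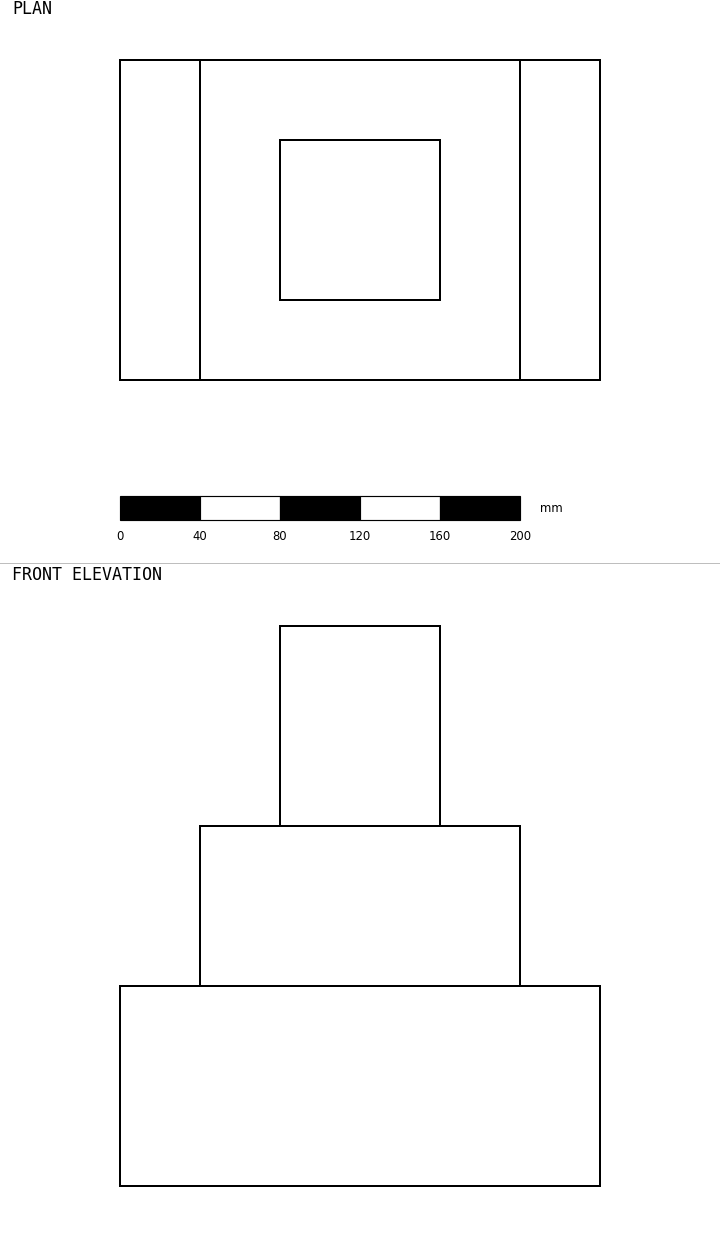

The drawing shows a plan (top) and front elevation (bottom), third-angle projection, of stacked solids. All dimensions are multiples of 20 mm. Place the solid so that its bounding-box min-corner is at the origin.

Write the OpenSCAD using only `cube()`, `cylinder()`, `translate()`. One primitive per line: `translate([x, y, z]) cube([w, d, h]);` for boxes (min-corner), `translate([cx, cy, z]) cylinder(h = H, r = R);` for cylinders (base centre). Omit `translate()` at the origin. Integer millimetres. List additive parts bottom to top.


cube([240, 160, 100]);
translate([40, 0, 100]) cube([160, 160, 80]);
translate([80, 40, 180]) cube([80, 80, 100]);


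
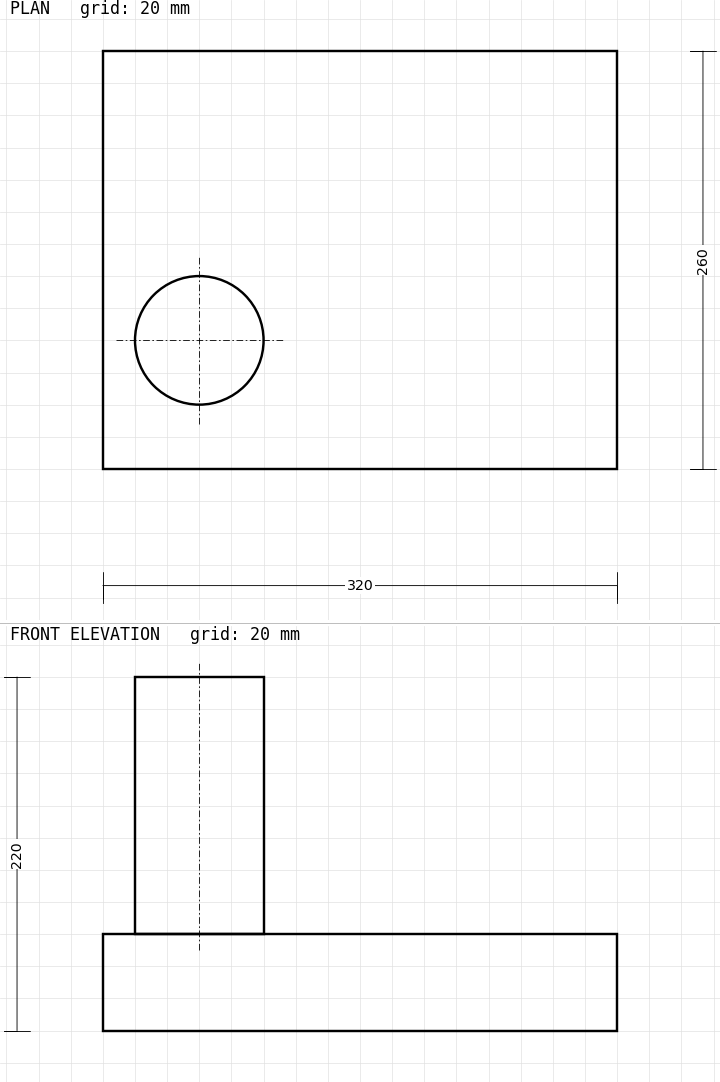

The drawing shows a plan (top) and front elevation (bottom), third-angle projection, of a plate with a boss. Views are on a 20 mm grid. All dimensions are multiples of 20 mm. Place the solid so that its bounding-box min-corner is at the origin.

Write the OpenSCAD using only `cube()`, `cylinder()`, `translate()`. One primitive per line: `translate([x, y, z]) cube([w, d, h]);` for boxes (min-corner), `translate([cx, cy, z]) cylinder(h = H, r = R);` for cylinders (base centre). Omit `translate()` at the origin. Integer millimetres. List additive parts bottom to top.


cube([320, 260, 60]);
translate([60, 80, 60]) cylinder(h = 160, r = 40);


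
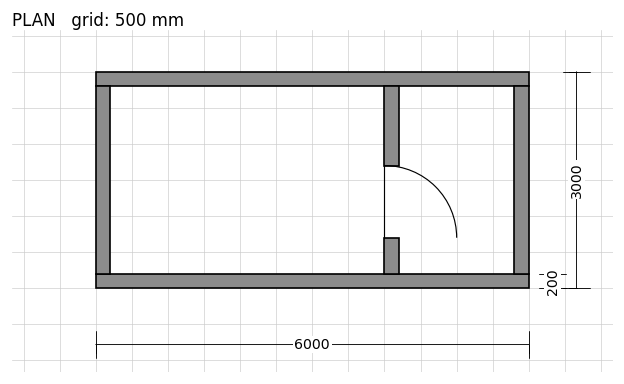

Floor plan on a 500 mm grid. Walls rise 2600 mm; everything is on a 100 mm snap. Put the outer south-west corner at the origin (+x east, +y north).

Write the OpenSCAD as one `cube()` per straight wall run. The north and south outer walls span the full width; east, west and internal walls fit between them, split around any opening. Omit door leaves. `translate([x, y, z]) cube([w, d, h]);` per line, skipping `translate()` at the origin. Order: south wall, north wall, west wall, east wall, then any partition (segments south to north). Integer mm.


cube([6000, 200, 2600]);
translate([0, 2800, 0]) cube([6000, 200, 2600]);
translate([0, 200, 0]) cube([200, 2600, 2600]);
translate([5800, 200, 0]) cube([200, 2600, 2600]);
translate([4000, 200, 0]) cube([200, 500, 2600]);
translate([4000, 1700, 0]) cube([200, 1100, 2600]);


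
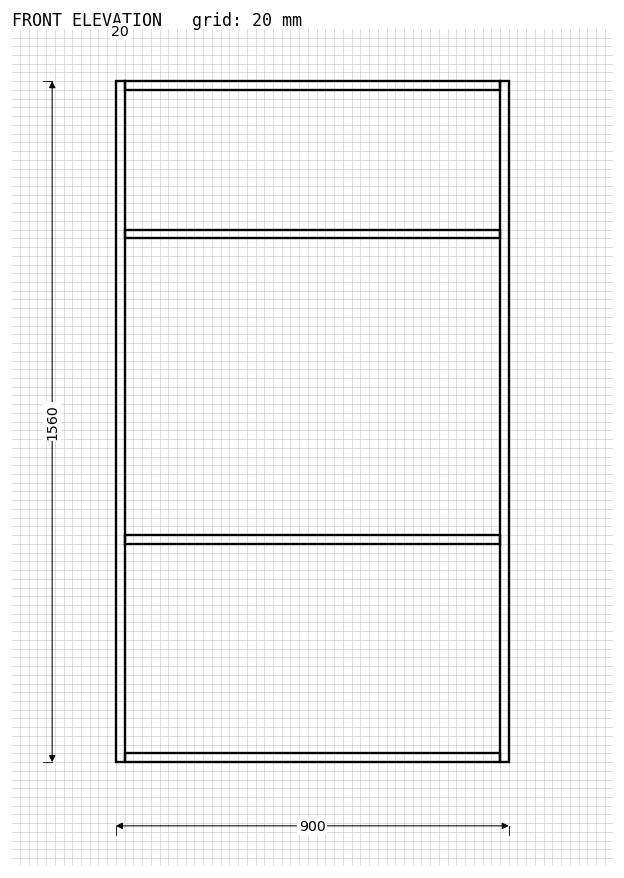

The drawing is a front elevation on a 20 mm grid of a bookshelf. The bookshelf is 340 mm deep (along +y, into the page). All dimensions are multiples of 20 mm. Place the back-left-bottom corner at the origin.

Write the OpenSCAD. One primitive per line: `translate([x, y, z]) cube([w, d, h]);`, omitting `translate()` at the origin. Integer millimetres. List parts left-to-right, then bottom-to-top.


cube([20, 340, 1560]);
translate([20, 0, 0]) cube([860, 340, 20]);
translate([20, 0, 500]) cube([860, 340, 20]);
translate([20, 0, 1200]) cube([860, 340, 20]);
translate([20, 0, 1540]) cube([860, 340, 20]);
translate([880, 0, 0]) cube([20, 340, 1560]);
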